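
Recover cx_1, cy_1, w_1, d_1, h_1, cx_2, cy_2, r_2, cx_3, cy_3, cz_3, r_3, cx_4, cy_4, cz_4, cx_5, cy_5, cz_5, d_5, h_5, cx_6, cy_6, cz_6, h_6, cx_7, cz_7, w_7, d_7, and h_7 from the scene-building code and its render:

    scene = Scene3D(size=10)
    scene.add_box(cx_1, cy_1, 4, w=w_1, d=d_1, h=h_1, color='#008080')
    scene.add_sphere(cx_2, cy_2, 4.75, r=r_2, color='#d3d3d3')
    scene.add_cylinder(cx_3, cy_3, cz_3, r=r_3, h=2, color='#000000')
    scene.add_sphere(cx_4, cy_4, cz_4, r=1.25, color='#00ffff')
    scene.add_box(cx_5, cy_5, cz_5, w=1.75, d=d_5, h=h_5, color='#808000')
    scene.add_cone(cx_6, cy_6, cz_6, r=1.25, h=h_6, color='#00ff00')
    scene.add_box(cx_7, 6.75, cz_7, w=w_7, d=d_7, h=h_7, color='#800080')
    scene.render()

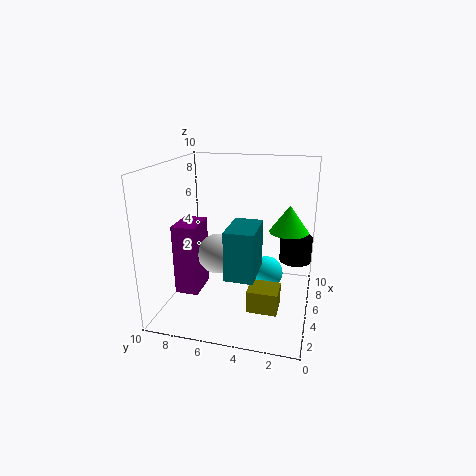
cx_1 = 0.75; cy_1 = 3; w_1 = 2.75; d_1 = 1.75; h_1 = 3; cx_2 = 2.75; cy_2 = 5.75; r_2 = 1.25; cx_3 = 8.75; cy_3 = 1.25; cz_3 = 2; r_3 = 1.25; cx_4 = 7; cy_4 = 3.25; cz_4 = 1.5; cx_5 = 2.25; cy_5 = 1.75; cz_5 = 1; d_5 = 2; h_5 = 1.5; cx_6 = 4.5; cy_6 = 1.5; cz_6 = 6; h_6 = 1.75; cx_7 = 1.5; cz_7 = 2.25; w_7 = 2.25; d_7 = 1.5; h_7 = 4.5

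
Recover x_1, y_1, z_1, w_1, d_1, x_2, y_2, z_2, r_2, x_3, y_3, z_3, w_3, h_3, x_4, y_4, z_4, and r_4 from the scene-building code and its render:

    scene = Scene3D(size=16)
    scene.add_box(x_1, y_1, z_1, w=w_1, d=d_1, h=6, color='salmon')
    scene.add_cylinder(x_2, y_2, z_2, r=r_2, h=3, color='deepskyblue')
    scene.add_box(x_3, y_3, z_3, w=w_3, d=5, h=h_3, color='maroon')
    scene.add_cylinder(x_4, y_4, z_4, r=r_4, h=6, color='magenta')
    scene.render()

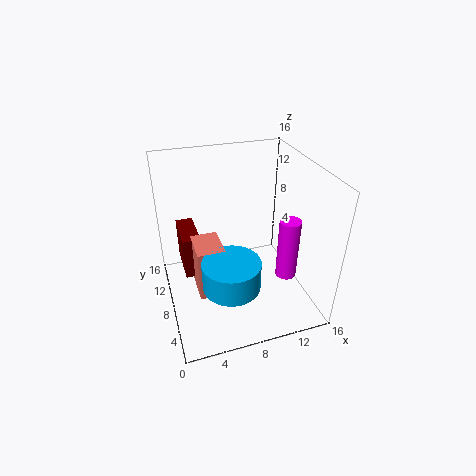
x_1 = 3; y_1 = 6; z_1 = 2; w_1 = 3; d_1 = 4; x_2 = 6; y_2 = 4; z_2 = 5; r_2 = 3; x_3 = 2; y_3 = 9; z_3 = 3; w_3 = 2; h_3 = 5; x_4 = 11; y_4 = 2; z_4 = 7; r_4 = 1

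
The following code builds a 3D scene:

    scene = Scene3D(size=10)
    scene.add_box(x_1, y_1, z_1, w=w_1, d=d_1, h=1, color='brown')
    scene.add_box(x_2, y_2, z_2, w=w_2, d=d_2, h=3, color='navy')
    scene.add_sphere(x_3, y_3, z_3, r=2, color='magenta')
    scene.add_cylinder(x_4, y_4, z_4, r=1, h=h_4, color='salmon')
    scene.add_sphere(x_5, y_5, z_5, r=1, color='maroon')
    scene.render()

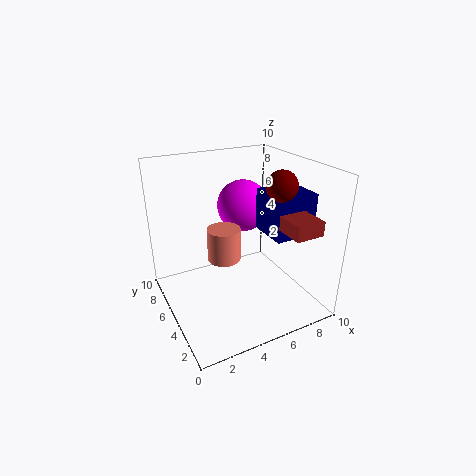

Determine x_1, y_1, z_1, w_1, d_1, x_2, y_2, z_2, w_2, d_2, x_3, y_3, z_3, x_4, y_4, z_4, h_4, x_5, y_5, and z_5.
x_1 = 7, y_1 = 1, z_1 = 6, w_1 = 2, d_1 = 2, x_2 = 7, y_2 = 3, z_2 = 5, w_2 = 3, d_2 = 3, x_3 = 7, y_3 = 8, z_3 = 6, x_4 = 3, y_4 = 3, z_4 = 5, h_4 = 2, x_5 = 7, y_5 = 3, z_5 = 9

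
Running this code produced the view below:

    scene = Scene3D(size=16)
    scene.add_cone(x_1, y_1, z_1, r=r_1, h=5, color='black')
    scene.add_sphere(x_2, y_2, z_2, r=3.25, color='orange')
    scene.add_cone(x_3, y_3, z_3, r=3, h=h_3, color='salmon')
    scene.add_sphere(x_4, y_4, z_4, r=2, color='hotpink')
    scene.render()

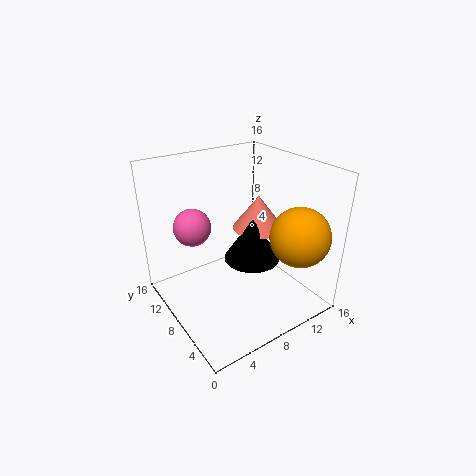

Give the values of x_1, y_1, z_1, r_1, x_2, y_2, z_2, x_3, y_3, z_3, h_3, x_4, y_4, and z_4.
x_1 = 10; y_1 = 8; z_1 = 4.75; r_1 = 3.25; x_2 = 12.75; y_2 = 3.25; z_2 = 8.75; x_3 = 11.75; y_3 = 9.25; z_3 = 7.75; h_3 = 4; x_4 = 3.5; y_4 = 10; z_4 = 9.75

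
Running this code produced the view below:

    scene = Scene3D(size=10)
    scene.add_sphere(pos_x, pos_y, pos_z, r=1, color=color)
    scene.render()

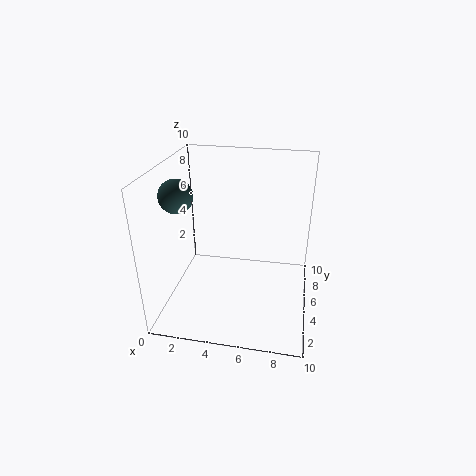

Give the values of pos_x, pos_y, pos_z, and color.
pos_x = 2
pos_y = 2
pos_z = 9
color = 'darkslategray'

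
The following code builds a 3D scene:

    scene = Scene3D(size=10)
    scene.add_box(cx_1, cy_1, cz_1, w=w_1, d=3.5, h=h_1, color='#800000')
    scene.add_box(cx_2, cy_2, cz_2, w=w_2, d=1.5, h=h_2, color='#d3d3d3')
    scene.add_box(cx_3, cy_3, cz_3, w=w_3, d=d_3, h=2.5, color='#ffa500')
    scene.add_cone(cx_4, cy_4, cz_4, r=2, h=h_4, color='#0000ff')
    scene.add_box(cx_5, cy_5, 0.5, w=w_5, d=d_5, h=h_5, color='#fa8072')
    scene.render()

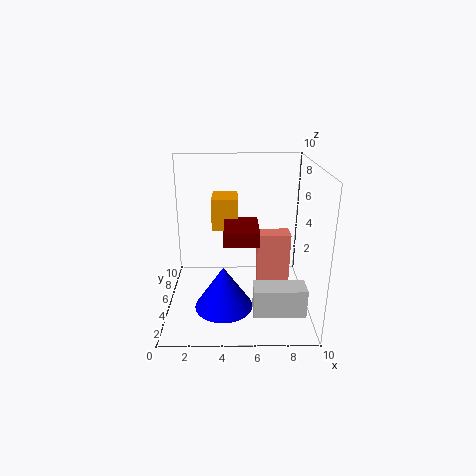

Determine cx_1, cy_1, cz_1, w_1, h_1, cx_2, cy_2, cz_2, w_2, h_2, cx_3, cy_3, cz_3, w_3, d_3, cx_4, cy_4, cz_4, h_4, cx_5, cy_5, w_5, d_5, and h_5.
cx_1 = 4, cy_1 = 4.5, cz_1 = 4.5, w_1 = 2.5, h_1 = 1, cx_2 = 6, cy_2 = 2, cz_2 = 0.5, w_2 = 3.5, h_2 = 2, cx_3 = 3, cy_3 = 7.5, cz_3 = 4.5, w_3 = 2, d_3 = 2.5, cx_4 = 4, cy_4 = 3.5, cz_4 = 0.5, h_4 = 3, cx_5 = 6.5, cy_5 = 6.5, w_5 = 2.5, d_5 = 1.5, h_5 = 4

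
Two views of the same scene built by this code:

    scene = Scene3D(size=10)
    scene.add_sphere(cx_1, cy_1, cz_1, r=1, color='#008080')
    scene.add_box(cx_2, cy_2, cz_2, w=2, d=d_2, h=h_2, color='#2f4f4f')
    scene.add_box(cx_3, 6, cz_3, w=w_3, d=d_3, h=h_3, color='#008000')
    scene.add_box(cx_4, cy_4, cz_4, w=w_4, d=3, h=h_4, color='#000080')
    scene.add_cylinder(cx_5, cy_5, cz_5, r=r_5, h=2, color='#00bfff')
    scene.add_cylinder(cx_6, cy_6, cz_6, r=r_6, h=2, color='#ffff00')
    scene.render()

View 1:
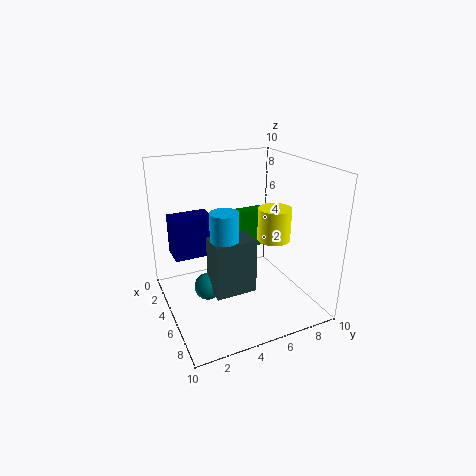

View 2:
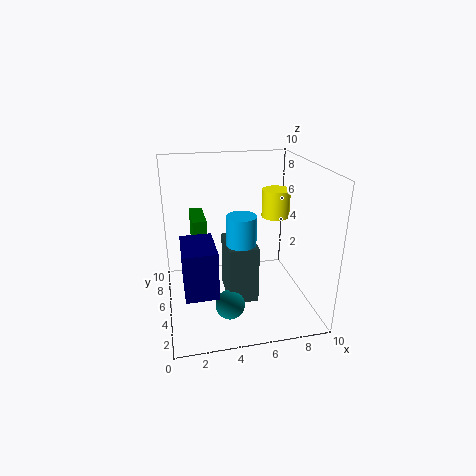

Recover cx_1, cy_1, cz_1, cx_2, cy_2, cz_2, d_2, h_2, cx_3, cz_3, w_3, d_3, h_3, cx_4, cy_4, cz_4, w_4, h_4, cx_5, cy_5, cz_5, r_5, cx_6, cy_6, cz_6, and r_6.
cx_1 = 4
cy_1 = 3
cz_1 = 1
cx_2 = 4
cy_2 = 3
cz_2 = 1
d_2 = 3
h_2 = 4
cx_3 = 2
cz_3 = 3
w_3 = 1
d_3 = 3
h_3 = 3
cx_4 = 1
cy_4 = 1
cz_4 = 3
w_4 = 2
h_4 = 3
cx_5 = 5
cy_5 = 4
cz_5 = 5
r_5 = 1
cx_6 = 8
cy_6 = 6
cz_6 = 6
r_6 = 1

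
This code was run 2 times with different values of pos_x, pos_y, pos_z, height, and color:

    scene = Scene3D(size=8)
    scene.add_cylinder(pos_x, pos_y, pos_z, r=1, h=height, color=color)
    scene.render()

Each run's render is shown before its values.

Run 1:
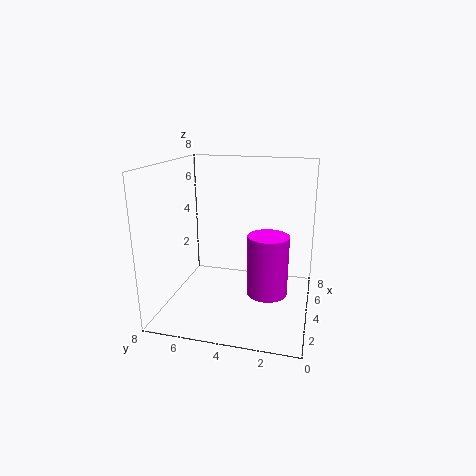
pos_x = 2; pos_y = 2; pos_z = 2; height = 3; color = 'magenta'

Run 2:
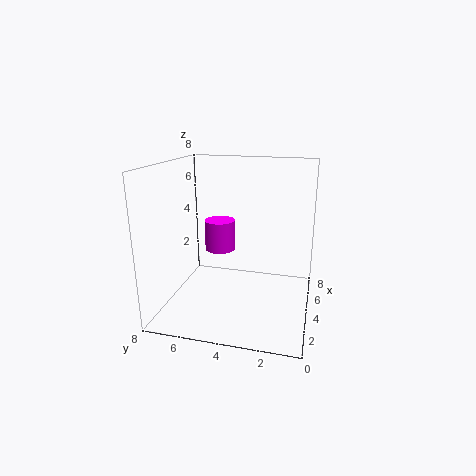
pos_x = 7; pos_y = 6; pos_z = 2; height = 2; color = 'magenta'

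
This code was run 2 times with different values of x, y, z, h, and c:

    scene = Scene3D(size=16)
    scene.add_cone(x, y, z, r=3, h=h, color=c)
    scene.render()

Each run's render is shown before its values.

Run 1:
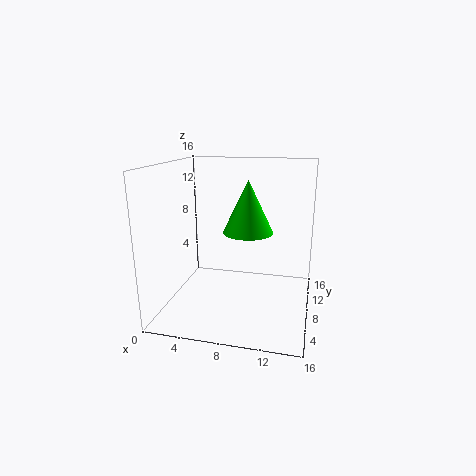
x = 8.5
y = 11
z = 7.75
h = 6.25
c = 'lime'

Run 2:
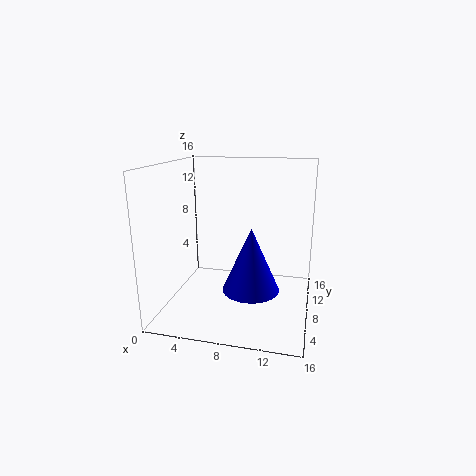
x = 10
y = 5.5
z = 3.25
h = 6.75
c = 'blue'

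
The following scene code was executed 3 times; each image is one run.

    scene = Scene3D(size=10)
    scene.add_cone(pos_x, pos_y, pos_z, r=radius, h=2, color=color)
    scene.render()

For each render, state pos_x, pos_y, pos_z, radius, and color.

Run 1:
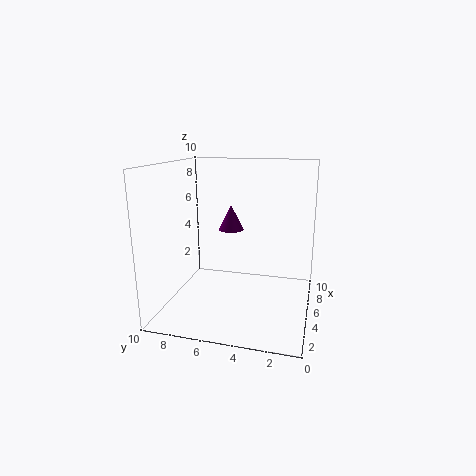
pos_x = 8.5, pos_y = 6.5, pos_z = 4.5, radius = 1, color = 'purple'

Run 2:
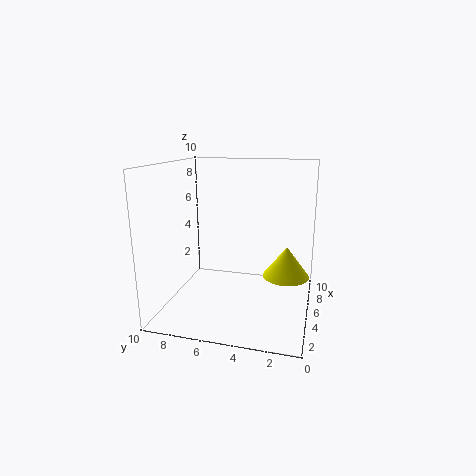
pos_x = 4, pos_y = 1.5, pos_z = 3, radius = 1.5, color = 'yellow'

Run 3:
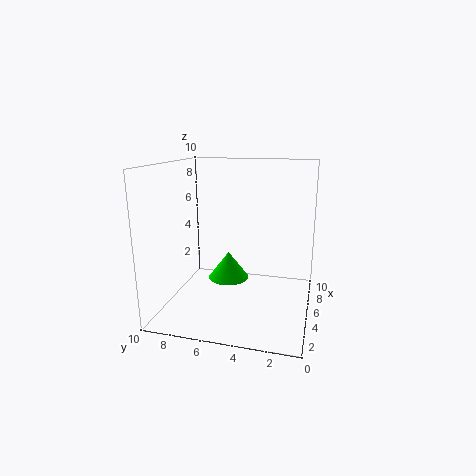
pos_x = 6, pos_y = 6, pos_z = 1.5, radius = 1.5, color = 'lime'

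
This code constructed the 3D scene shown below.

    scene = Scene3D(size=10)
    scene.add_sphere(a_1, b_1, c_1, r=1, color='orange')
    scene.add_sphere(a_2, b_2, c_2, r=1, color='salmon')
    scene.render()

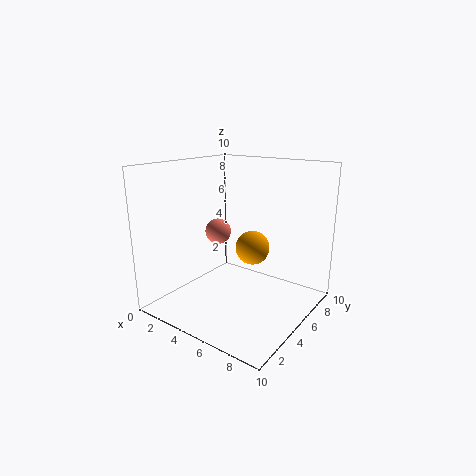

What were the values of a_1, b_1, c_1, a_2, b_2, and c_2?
a_1 = 7.5
b_1 = 3
c_1 = 5.5
a_2 = 2
b_2 = 6.5
c_2 = 4.5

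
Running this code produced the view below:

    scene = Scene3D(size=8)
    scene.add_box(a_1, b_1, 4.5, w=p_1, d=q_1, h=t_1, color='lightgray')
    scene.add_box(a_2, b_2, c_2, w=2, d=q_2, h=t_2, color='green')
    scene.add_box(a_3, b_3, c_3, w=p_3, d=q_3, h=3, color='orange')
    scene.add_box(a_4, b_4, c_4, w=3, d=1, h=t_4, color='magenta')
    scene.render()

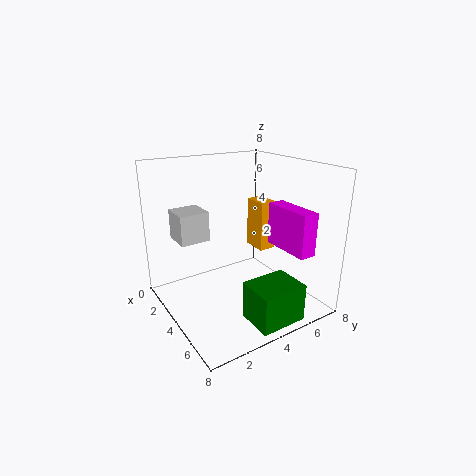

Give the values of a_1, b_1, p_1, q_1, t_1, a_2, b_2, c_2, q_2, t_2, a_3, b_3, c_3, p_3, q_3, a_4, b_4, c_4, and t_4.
a_1 = 3
b_1 = 0.5
p_1 = 1.5
q_1 = 1.5
t_1 = 1.5
a_2 = 6
b_2 = 3
c_2 = 0.5
q_2 = 2.5
t_2 = 2
a_3 = 2
b_3 = 6
c_3 = 2.5
p_3 = 1.5
q_3 = 1
a_4 = 3.5
b_4 = 6.5
c_4 = 3
t_4 = 2.5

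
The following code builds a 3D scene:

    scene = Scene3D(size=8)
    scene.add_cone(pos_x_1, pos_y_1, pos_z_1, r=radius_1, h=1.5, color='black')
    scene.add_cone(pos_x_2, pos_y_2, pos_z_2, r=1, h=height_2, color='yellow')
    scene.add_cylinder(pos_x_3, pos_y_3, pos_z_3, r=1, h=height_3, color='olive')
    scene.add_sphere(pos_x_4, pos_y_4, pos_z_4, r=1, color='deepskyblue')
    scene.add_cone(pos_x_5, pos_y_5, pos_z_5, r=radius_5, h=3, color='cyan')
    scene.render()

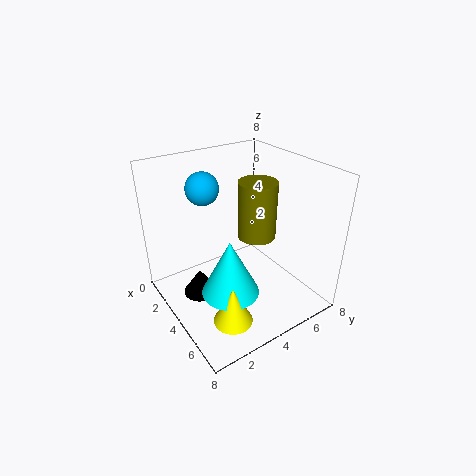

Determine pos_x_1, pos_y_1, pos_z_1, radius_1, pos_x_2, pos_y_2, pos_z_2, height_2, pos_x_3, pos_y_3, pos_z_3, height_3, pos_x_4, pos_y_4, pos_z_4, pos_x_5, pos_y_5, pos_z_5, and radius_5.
pos_x_1 = 3; pos_y_1 = 2; pos_z_1 = 0.5; radius_1 = 1; pos_x_2 = 6.5; pos_y_2 = 2; pos_z_2 = 1; height_2 = 2; pos_x_3 = 5; pos_y_3 = 4.5; pos_z_3 = 4.5; height_3 = 3; pos_x_4 = 1; pos_y_4 = 3.5; pos_z_4 = 6; pos_x_5 = 5.5; pos_y_5 = 2.5; pos_z_5 = 2; radius_5 = 1.5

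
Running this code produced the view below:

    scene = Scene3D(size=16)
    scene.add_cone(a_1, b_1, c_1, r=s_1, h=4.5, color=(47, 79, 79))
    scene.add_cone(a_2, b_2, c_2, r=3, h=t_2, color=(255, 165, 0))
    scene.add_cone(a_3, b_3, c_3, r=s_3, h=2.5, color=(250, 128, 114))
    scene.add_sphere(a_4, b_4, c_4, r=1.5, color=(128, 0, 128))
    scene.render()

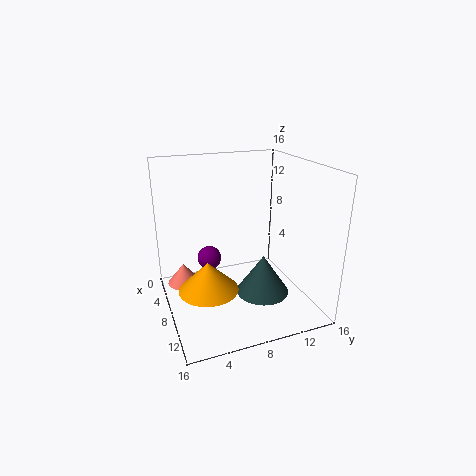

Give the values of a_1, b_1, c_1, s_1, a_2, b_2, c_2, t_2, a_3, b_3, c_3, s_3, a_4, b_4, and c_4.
a_1 = 9.5, b_1 = 10.5, c_1 = 1.5, s_1 = 3, a_2 = 11.5, b_2 = 3.5, c_2 = 4.5, t_2 = 3, a_3 = 3.5, b_3 = 2.5, c_3 = 1, s_3 = 2, a_4 = 3, b_4 = 6, c_4 = 3.5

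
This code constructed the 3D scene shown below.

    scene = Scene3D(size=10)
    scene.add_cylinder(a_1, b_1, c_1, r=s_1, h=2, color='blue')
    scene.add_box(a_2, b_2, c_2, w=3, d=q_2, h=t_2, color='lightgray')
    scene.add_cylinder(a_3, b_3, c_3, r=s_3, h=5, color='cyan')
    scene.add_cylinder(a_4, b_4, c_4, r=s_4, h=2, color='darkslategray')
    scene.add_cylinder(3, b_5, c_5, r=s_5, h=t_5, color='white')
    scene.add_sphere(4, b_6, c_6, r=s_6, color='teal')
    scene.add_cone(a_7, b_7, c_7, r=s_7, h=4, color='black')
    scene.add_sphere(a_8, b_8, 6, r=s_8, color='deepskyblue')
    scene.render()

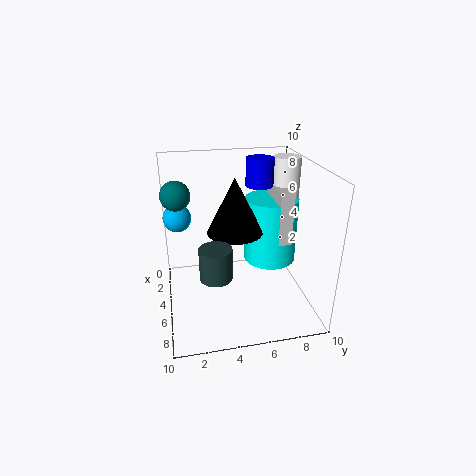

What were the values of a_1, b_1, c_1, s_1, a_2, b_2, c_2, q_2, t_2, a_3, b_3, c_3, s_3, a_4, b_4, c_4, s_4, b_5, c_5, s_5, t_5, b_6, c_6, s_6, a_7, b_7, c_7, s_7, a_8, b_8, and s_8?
a_1 = 3, b_1 = 7, c_1 = 8, s_1 = 1, a_2 = 2, b_2 = 8, c_2 = 4, q_2 = 1, t_2 = 4, a_3 = 3, b_3 = 8, c_3 = 2, s_3 = 2, a_4 = 8, b_4 = 3, c_4 = 4, s_4 = 1, b_5 = 9, c_5 = 7, s_5 = 1, t_5 = 3, b_6 = 1, c_6 = 8, s_6 = 1, a_7 = 4, b_7 = 5, c_7 = 5, s_7 = 2, a_8 = 3, b_8 = 1, s_8 = 1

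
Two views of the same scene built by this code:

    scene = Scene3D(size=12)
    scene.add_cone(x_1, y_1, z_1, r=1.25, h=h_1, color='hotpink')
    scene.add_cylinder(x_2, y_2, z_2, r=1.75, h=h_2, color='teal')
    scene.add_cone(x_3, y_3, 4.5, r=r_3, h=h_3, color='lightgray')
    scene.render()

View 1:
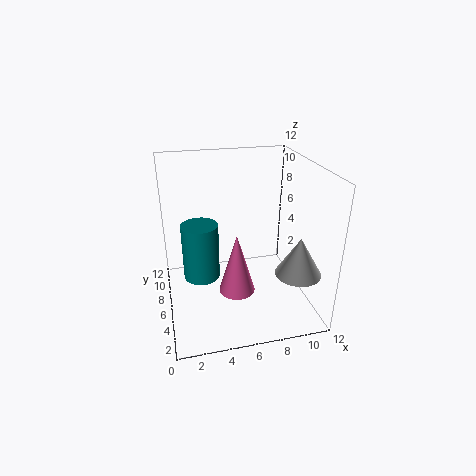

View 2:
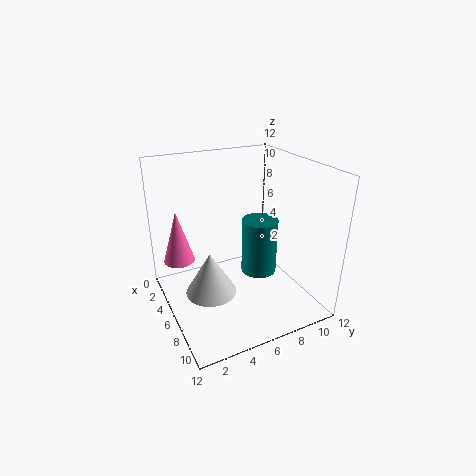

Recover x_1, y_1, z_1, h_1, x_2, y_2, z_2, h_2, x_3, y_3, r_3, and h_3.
x_1 = 4.75; y_1 = 1.25; z_1 = 4.5; h_1 = 4.25; x_2 = 3.25; y_2 = 9.75; z_2 = 0.25; h_2 = 5.5; x_3 = 9.75; y_3 = 2; r_3 = 1.75; h_3 = 3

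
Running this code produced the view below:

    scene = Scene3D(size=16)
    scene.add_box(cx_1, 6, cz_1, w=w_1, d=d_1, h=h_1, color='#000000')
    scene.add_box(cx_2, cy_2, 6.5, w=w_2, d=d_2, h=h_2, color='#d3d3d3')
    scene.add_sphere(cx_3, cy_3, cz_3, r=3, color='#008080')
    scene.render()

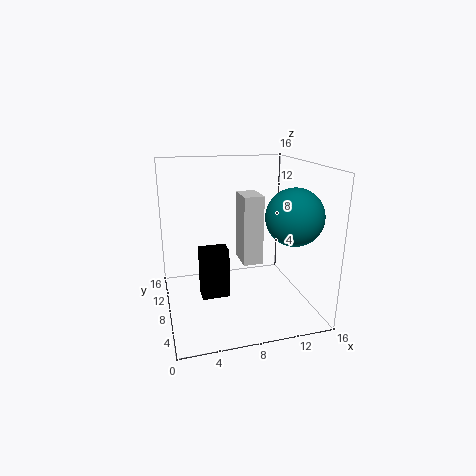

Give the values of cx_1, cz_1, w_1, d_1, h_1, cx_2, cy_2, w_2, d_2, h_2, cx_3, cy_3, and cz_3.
cx_1 = 3.5; cz_1 = 2; w_1 = 3; d_1 = 2; h_1 = 5.5; cx_2 = 7.5; cy_2 = 4; w_2 = 2; d_2 = 3; h_2 = 7; cx_3 = 13; cy_3 = 4.5; cz_3 = 11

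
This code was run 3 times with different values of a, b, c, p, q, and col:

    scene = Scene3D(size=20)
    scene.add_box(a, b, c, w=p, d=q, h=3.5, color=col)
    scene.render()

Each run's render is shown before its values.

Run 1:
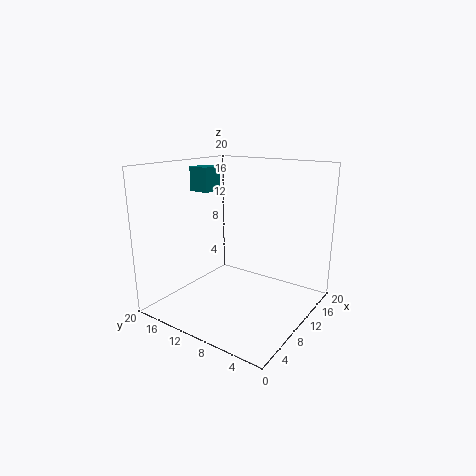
a = 9.75
b = 15.25
c = 15.75
p = 3.25
q = 3
col = 'teal'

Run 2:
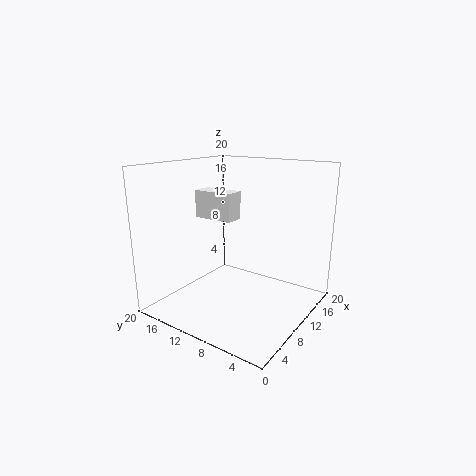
a = 5.5
b = 8.25
c = 13.5
p = 2.5
q = 5.25
col = 'white'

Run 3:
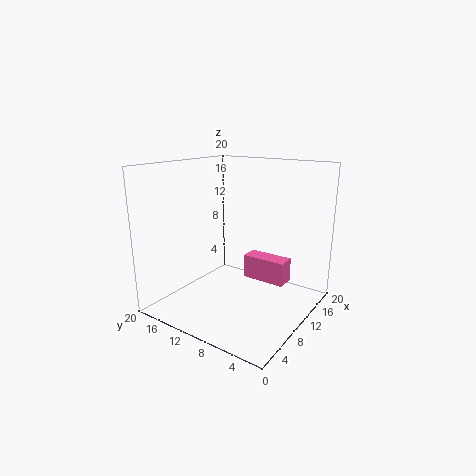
a = 13
b = 4.5
c = 2.75
p = 2.75
q = 6.5
col = 'hotpink'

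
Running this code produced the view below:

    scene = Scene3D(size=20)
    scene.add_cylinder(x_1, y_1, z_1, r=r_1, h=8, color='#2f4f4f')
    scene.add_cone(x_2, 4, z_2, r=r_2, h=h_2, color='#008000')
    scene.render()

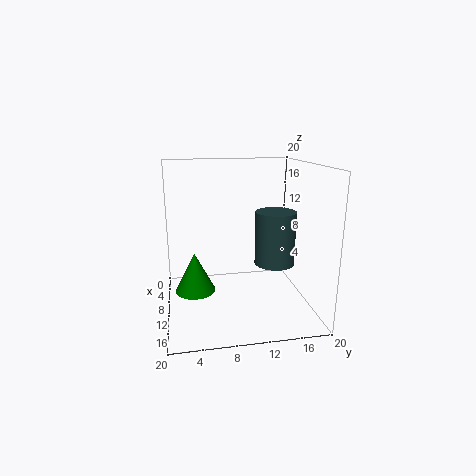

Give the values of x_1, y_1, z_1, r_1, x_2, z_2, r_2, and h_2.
x_1 = 8, y_1 = 16, z_1 = 5, r_1 = 3, x_2 = 7, z_2 = 1, r_2 = 3, h_2 = 6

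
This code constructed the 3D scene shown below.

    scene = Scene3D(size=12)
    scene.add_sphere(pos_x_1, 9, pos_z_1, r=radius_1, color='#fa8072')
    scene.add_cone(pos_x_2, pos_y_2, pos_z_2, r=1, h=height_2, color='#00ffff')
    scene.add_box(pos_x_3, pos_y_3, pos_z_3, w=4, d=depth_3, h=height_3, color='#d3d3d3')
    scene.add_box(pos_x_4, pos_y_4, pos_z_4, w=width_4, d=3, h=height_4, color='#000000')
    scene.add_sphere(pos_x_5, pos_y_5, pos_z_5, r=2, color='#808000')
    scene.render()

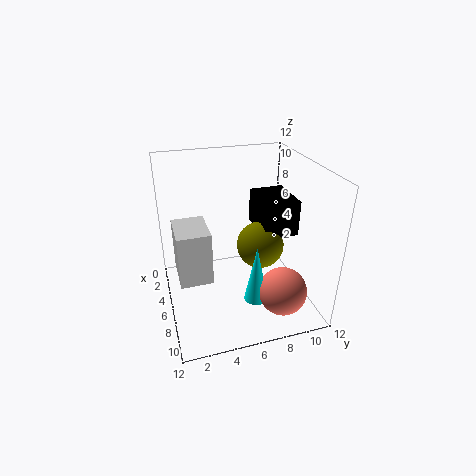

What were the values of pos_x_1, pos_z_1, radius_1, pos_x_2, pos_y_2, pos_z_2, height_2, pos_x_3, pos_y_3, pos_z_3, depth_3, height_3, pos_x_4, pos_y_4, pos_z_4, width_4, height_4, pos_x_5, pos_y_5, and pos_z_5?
pos_x_1 = 9, pos_z_1 = 2, radius_1 = 2, pos_x_2 = 8, pos_y_2 = 7, pos_z_2 = 1, height_2 = 5, pos_x_3 = 1, pos_y_3 = 1, pos_z_3 = 1, depth_3 = 3, height_3 = 5, pos_x_4 = 3, pos_y_4 = 8, pos_z_4 = 6, width_4 = 4, height_4 = 3, pos_x_5 = 6, pos_y_5 = 8, pos_z_5 = 5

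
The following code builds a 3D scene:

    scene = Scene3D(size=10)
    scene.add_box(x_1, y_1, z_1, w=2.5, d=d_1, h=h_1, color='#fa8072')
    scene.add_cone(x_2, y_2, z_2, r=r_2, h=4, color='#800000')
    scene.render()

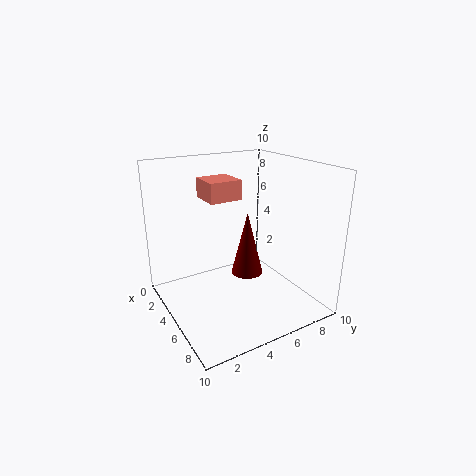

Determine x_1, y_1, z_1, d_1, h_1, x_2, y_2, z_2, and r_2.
x_1 = 0.5
y_1 = 4
z_1 = 7
d_1 = 2.5
h_1 = 1.5
x_2 = 7
y_2 = 4.5
z_2 = 3.5
r_2 = 1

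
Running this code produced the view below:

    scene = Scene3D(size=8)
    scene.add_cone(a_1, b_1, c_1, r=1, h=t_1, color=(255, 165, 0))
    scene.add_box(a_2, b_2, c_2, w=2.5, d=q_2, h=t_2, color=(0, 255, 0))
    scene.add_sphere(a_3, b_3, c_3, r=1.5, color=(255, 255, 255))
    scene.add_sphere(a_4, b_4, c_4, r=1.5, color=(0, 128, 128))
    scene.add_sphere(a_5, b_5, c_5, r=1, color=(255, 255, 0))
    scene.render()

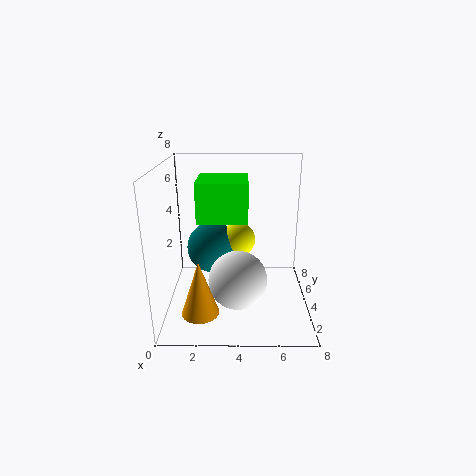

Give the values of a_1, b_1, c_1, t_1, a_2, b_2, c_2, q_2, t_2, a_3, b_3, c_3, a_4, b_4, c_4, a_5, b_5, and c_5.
a_1 = 2
b_1 = 2
c_1 = 0.5
t_1 = 3
a_2 = 2
b_2 = 2
c_2 = 5.5
q_2 = 2.5
t_2 = 2
a_3 = 4
b_3 = 2
c_3 = 2.5
a_4 = 2.5
b_4 = 5
c_4 = 3
a_5 = 4
b_5 = 5
c_5 = 3.5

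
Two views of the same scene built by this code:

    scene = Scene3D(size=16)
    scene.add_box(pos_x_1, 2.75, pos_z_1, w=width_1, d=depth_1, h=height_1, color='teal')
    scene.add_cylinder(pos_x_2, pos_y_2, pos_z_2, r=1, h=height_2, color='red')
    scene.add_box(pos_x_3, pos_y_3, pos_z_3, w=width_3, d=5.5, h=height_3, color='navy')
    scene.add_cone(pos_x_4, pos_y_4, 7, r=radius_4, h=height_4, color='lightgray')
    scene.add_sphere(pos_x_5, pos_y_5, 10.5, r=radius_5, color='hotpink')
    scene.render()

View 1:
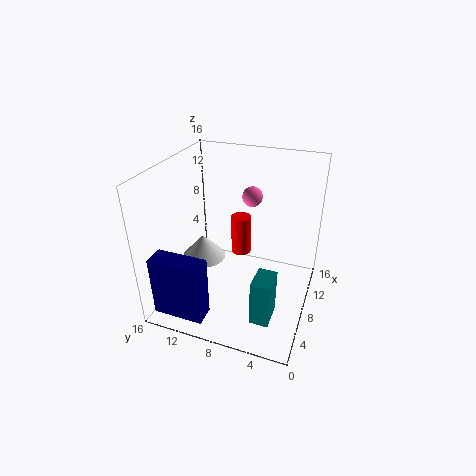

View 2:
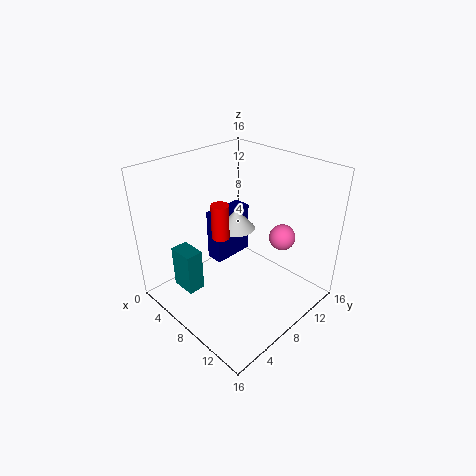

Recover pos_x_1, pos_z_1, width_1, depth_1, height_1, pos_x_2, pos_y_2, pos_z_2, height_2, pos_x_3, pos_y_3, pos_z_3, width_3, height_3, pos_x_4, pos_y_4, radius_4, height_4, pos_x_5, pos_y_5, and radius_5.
pos_x_1 = 2.5
pos_z_1 = 1.5
width_1 = 3
depth_1 = 2
height_1 = 5
pos_x_2 = 6.25
pos_y_2 = 7
pos_z_2 = 7.75
height_2 = 4
pos_x_3 = 0.75
pos_y_3 = 9.5
pos_z_3 = 1.25
width_3 = 2.25
height_3 = 6.75
pos_x_4 = 5
pos_y_4 = 10.75
radius_4 = 2.25
height_4 = 2.5
pos_x_5 = 13.75
pos_y_5 = 8.25
radius_5 = 1.25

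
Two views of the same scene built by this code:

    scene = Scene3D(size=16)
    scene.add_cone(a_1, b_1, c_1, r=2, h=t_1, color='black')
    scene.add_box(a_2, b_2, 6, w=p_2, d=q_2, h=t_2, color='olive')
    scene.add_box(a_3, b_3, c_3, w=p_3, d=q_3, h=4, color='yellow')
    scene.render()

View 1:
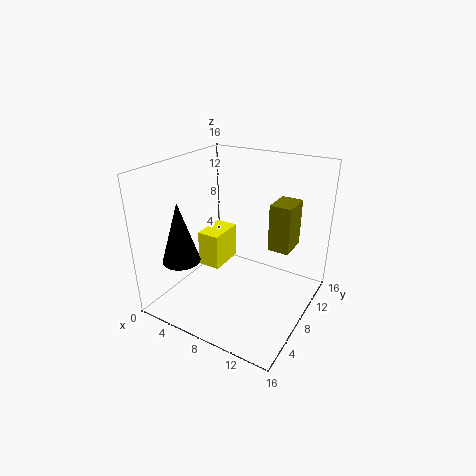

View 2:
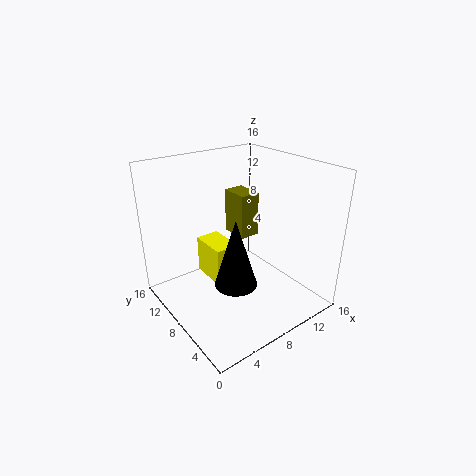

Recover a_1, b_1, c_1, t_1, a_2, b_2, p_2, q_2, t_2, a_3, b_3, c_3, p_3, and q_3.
a_1 = 4; b_1 = 3; c_1 = 6.5; t_1 = 6.5; a_2 = 10.5; b_2 = 10.5; p_2 = 2.5; q_2 = 3.5; t_2 = 5.5; a_3 = 4; b_3 = 6; c_3 = 4.5; p_3 = 2.5; q_3 = 4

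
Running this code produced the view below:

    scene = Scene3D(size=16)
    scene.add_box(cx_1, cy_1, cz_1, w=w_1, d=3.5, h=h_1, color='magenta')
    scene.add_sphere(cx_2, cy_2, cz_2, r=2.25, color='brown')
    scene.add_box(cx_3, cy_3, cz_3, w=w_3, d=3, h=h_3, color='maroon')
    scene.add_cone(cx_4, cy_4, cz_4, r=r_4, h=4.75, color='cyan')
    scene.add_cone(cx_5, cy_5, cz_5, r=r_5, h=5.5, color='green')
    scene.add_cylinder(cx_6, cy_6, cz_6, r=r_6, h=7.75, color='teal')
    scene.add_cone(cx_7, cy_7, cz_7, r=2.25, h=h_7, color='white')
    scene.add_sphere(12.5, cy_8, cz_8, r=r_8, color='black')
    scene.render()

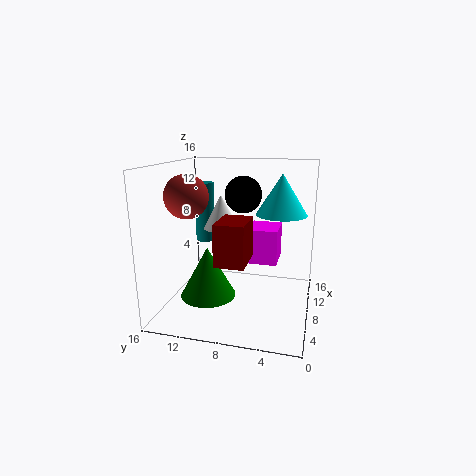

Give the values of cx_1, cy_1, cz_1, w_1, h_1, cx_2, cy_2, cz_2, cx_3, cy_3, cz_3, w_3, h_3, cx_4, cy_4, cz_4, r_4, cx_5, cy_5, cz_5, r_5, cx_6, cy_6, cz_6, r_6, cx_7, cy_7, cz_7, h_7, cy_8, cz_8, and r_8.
cx_1 = 8.75, cy_1 = 3.75, cz_1 = 4.75, w_1 = 4.25, h_1 = 4, cx_2 = 4.75, cy_2 = 12.5, cz_2 = 13, cx_3 = 2.25, cy_3 = 6, cz_3 = 6.75, w_3 = 4.25, h_3 = 4.25, cx_4 = 11.75, cy_4 = 3.75, cz_4 = 10, r_4 = 3, cx_5 = 5.5, cy_5 = 10.75, cz_5 = 2, r_5 = 3, cx_6 = 14.5, cy_6 = 14.25, cz_6 = 5.25, r_6 = 1.25, cx_7 = 13, cy_7 = 11.5, cz_7 = 7.5, h_7 = 4.25, cy_8 = 8.5, cz_8 = 12, r_8 = 2.25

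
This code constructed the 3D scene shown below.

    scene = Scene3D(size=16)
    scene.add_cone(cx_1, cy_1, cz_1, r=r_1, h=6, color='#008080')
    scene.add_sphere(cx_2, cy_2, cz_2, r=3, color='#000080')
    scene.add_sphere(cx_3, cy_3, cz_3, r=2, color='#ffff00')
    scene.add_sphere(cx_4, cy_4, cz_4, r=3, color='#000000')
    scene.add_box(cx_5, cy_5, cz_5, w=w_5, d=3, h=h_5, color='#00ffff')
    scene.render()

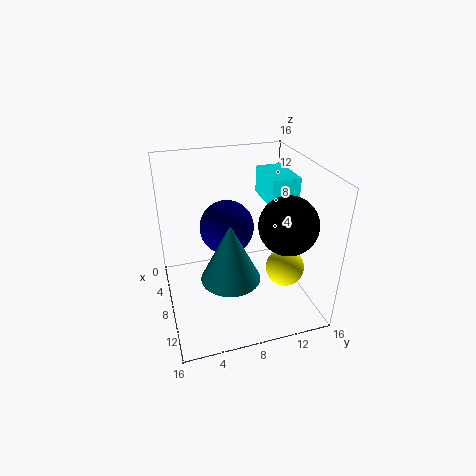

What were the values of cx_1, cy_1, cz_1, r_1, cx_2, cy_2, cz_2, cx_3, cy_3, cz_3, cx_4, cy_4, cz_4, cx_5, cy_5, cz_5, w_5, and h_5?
cx_1 = 12
cy_1 = 6
cz_1 = 6
r_1 = 3
cx_2 = 7
cy_2 = 7
cz_2 = 9
cx_3 = 12
cy_3 = 12
cz_3 = 6
cx_4 = 12
cy_4 = 12
cz_4 = 11
cx_5 = 5
cy_5 = 11
cz_5 = 12
w_5 = 5
h_5 = 3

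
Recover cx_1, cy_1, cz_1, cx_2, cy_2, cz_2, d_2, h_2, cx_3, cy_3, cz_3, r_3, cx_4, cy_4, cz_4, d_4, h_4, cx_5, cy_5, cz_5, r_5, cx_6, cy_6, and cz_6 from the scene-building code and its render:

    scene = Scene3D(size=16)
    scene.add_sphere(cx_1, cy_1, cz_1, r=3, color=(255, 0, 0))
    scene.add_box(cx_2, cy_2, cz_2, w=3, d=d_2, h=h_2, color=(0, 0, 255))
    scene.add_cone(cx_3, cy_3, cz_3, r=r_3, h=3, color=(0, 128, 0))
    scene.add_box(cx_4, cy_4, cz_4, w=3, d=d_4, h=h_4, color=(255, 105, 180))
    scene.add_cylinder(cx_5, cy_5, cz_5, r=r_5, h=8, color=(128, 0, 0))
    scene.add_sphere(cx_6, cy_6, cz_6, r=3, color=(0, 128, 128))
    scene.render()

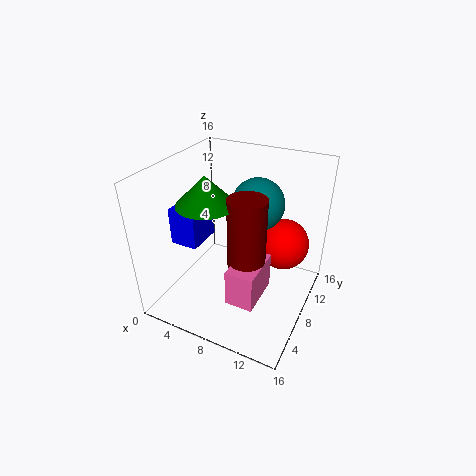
cx_1 = 12
cy_1 = 12
cz_1 = 6
cx_2 = 2
cy_2 = 4
cz_2 = 8
d_2 = 4
h_2 = 4
cx_3 = 6
cy_3 = 5
cz_3 = 13
r_3 = 3
cx_4 = 9
cy_4 = 3
cz_4 = 3
d_4 = 5
h_4 = 4
cx_5 = 10
cy_5 = 6
cz_5 = 6
r_5 = 2
cx_6 = 9
cy_6 = 11
cz_6 = 11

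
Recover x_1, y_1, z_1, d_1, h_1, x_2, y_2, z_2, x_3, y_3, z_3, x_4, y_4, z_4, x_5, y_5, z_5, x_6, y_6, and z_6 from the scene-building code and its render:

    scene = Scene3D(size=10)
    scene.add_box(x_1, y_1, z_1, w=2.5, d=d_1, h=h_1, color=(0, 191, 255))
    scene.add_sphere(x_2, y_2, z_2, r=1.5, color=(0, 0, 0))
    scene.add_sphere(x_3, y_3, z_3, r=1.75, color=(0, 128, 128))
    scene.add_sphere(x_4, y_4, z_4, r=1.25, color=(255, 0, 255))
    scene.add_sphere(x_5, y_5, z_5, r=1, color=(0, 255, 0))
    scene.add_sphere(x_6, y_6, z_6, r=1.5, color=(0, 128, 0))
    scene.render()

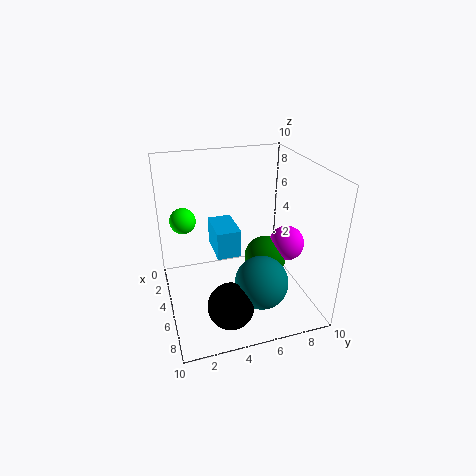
x_1 = 4.75, y_1 = 3, z_1 = 5, d_1 = 1.5, h_1 = 1.75, x_2 = 8.25, y_2 = 3.5, z_2 = 2, x_3 = 7.75, y_3 = 5.75, z_3 = 3, x_4 = 5.5, y_4 = 8.5, z_4 = 4.25, x_5 = 1.25, y_5 = 1.75, z_5 = 5, x_6 = 5.25, y_6 = 7, z_6 = 3.25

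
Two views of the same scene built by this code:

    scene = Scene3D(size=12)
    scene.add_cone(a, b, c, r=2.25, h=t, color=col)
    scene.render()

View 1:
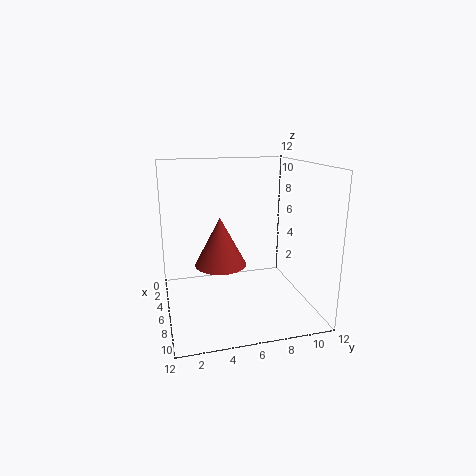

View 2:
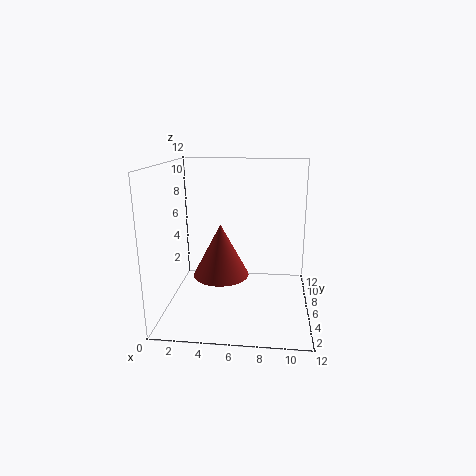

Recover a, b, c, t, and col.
a = 4.75, b = 4.75, c = 3.25, t = 4.25, col = 'brown'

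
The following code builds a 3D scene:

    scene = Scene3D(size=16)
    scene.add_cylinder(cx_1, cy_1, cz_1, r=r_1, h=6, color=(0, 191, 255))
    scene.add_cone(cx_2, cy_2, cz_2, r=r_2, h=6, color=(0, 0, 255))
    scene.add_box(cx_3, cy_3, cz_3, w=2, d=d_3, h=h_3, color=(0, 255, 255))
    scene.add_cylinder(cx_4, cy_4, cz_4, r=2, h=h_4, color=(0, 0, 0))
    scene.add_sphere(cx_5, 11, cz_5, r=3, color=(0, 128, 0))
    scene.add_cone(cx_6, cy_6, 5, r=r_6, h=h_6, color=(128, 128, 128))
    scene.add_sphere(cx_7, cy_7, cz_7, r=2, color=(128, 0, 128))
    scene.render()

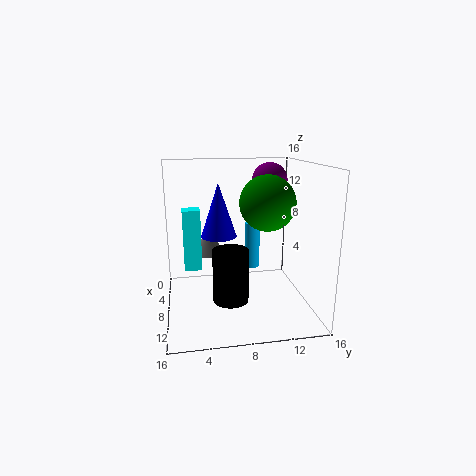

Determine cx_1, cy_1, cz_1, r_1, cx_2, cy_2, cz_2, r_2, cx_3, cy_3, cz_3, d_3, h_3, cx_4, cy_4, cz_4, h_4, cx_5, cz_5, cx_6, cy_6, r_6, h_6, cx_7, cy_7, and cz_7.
cx_1 = 2, cy_1 = 11, cz_1 = 2, r_1 = 1, cx_2 = 7, cy_2 = 6, cz_2 = 8, r_2 = 2, cx_3 = 5, cy_3 = 2, cz_3 = 4, d_3 = 2, h_3 = 7, cx_4 = 9, cy_4 = 7, cz_4 = 1, h_4 = 6, cx_5 = 9, cz_5 = 12, cx_6 = 4, cy_6 = 5, r_6 = 2, h_6 = 3, cx_7 = 6, cy_7 = 12, cz_7 = 14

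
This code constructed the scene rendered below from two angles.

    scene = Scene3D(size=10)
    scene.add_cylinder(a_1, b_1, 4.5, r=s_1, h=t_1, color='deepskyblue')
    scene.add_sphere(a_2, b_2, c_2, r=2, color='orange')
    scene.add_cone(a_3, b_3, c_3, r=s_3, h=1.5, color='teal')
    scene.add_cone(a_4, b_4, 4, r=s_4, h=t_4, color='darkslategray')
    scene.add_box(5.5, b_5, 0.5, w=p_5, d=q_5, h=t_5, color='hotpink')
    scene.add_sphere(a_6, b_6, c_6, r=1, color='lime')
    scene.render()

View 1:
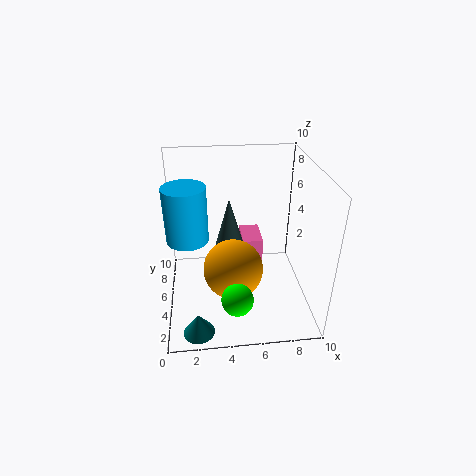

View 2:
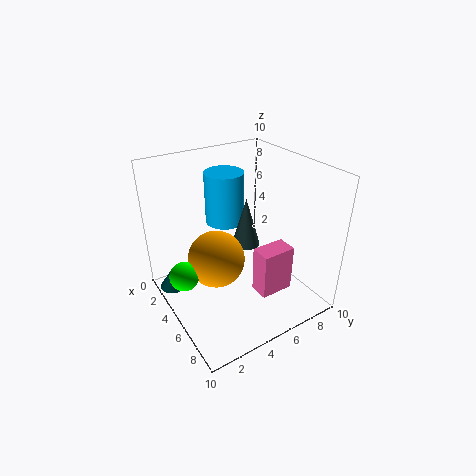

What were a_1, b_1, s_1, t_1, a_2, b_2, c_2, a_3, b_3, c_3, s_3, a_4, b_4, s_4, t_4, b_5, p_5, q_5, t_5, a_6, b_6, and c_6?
a_1 = 1.5, b_1 = 6, s_1 = 1.5, t_1 = 4, a_2 = 4.5, b_2 = 3.5, c_2 = 3.5, a_3 = 2, b_3 = 1, c_3 = 0.5, s_3 = 1, a_4 = 4.5, b_4 = 6, s_4 = 1, t_4 = 3.5, b_5 = 6, p_5 = 1.5, q_5 = 2.5, t_5 = 3.5, a_6 = 4.5, b_6 = 1, c_6 = 3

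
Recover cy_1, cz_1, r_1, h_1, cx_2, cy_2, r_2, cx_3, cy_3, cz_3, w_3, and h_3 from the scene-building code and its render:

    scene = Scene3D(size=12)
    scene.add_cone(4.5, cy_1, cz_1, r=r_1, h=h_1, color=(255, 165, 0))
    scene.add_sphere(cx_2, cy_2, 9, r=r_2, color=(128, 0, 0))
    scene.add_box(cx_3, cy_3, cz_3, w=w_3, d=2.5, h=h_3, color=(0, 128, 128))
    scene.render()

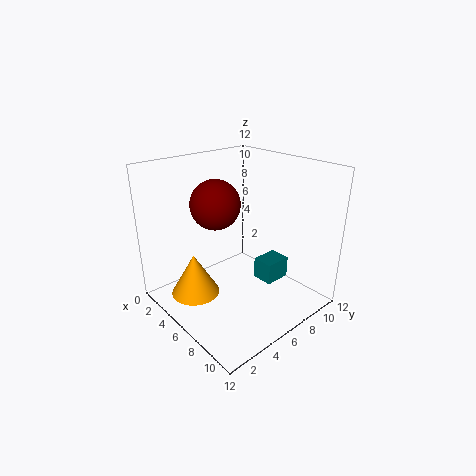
cy_1 = 2.5, cz_1 = 1.5, r_1 = 2, h_1 = 3.5, cx_2 = 5, cy_2 = 4.5, r_2 = 2, cx_3 = 5, cy_3 = 9, cz_3 = 0.5, w_3 = 2, h_3 = 2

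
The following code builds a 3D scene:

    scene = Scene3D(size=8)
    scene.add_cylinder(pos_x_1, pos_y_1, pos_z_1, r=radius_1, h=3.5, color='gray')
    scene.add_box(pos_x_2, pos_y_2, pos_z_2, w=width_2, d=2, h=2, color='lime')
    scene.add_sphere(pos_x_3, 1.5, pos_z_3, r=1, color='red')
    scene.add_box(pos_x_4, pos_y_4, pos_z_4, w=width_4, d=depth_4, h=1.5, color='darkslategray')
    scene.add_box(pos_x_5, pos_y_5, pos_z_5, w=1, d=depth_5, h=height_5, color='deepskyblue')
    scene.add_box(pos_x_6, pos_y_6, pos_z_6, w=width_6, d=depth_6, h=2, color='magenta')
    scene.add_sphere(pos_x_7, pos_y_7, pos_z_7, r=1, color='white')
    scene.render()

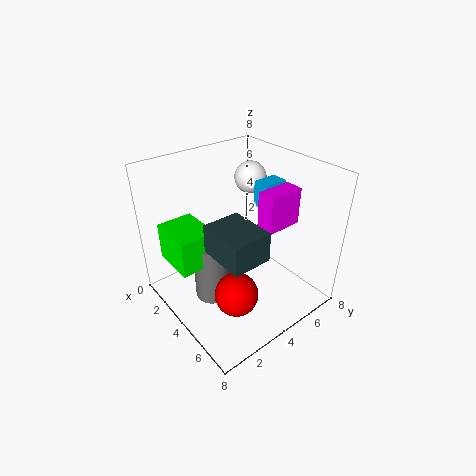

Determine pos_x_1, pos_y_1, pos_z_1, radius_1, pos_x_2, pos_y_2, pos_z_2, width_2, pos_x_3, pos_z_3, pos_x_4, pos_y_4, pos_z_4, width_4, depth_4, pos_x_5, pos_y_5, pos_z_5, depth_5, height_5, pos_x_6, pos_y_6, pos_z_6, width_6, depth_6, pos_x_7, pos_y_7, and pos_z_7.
pos_x_1 = 3.5
pos_y_1 = 2.5
pos_z_1 = 0.5
radius_1 = 1
pos_x_2 = 1.5
pos_y_2 = 0.5
pos_z_2 = 3
width_2 = 2.5
pos_x_3 = 7
pos_z_3 = 3.5
pos_x_4 = 4.5
pos_y_4 = 1.5
pos_z_4 = 4.5
width_4 = 2.5
depth_4 = 2
pos_x_5 = 3
pos_y_5 = 6
pos_z_5 = 5
depth_5 = 1.5
height_5 = 1.5
pos_x_6 = 5
pos_y_6 = 4.5
pos_z_6 = 5
width_6 = 1
depth_6 = 2
pos_x_7 = 1.5
pos_y_7 = 7
pos_z_7 = 6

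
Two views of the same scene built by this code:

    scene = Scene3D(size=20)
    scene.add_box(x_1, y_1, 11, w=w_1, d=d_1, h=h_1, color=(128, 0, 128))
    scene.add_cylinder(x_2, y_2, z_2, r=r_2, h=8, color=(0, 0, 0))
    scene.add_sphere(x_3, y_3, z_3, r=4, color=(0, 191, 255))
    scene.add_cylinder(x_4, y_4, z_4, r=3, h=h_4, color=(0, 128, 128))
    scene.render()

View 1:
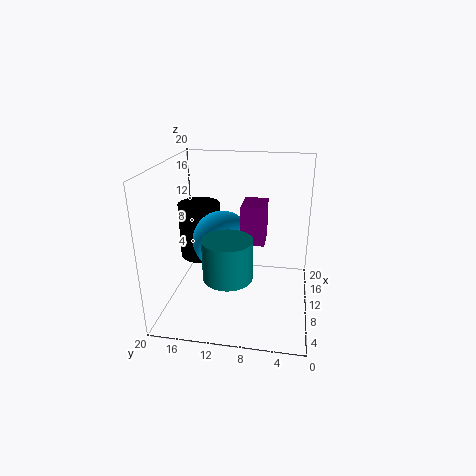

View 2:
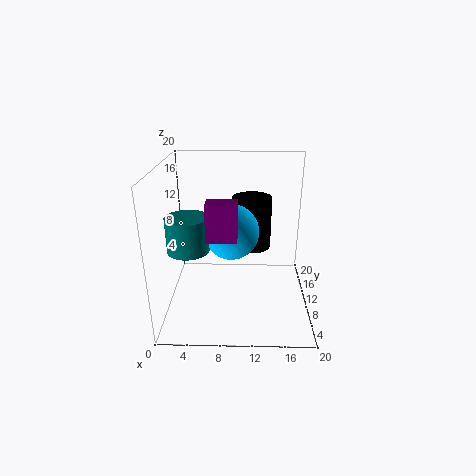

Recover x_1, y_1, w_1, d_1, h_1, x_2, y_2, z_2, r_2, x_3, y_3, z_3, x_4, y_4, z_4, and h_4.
x_1 = 6, y_1 = 6, w_1 = 4, d_1 = 3, h_1 = 5, x_2 = 12, y_2 = 16, z_2 = 6, r_2 = 3, x_3 = 9, y_3 = 12, z_3 = 10, x_4 = 3, y_4 = 10, z_4 = 8, h_4 = 5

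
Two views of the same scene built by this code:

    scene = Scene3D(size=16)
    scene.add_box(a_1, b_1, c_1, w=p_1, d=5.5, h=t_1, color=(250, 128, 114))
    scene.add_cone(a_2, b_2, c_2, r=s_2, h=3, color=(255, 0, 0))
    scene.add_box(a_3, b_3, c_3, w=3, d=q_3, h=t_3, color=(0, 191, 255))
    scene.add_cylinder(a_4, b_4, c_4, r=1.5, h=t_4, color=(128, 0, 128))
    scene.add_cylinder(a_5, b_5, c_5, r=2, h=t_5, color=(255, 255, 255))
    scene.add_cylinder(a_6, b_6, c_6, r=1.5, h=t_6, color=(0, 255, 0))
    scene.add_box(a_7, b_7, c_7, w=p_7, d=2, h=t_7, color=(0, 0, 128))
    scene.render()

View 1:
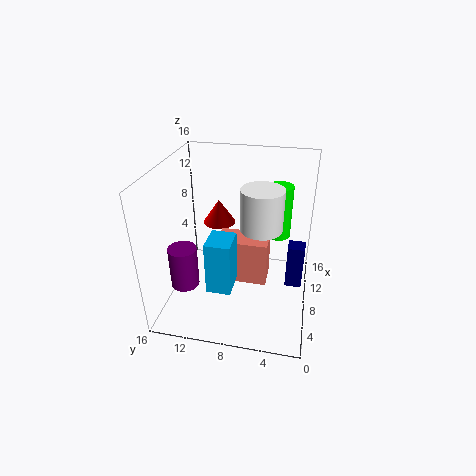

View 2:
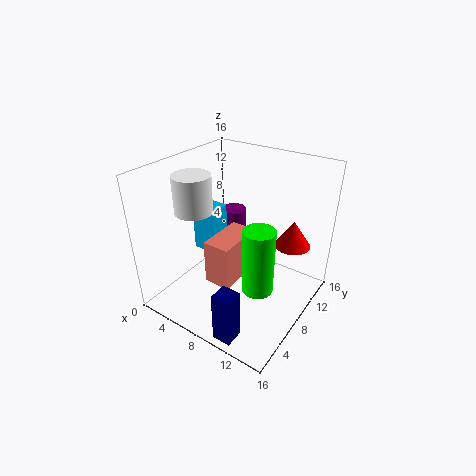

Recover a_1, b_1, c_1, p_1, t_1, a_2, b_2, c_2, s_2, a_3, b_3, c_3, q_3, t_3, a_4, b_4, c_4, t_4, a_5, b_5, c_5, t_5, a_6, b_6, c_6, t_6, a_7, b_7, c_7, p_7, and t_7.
a_1 = 6, b_1 = 4.5, c_1 = 3.5, p_1 = 3, t_1 = 5, a_2 = 13, b_2 = 11.5, c_2 = 7, s_2 = 2, a_3 = 2, b_3 = 7.5, c_3 = 5, q_3 = 2.5, t_3 = 5.5, a_4 = 4, b_4 = 13, c_4 = 4, t_4 = 4.5, a_5 = 4.5, b_5 = 5, c_5 = 11.5, t_5 = 4, a_6 = 13, b_6 = 4, c_6 = 6, t_6 = 6.5, a_7 = 10, b_7 = 0.5, c_7 = 0.5, p_7 = 2, t_7 = 5.5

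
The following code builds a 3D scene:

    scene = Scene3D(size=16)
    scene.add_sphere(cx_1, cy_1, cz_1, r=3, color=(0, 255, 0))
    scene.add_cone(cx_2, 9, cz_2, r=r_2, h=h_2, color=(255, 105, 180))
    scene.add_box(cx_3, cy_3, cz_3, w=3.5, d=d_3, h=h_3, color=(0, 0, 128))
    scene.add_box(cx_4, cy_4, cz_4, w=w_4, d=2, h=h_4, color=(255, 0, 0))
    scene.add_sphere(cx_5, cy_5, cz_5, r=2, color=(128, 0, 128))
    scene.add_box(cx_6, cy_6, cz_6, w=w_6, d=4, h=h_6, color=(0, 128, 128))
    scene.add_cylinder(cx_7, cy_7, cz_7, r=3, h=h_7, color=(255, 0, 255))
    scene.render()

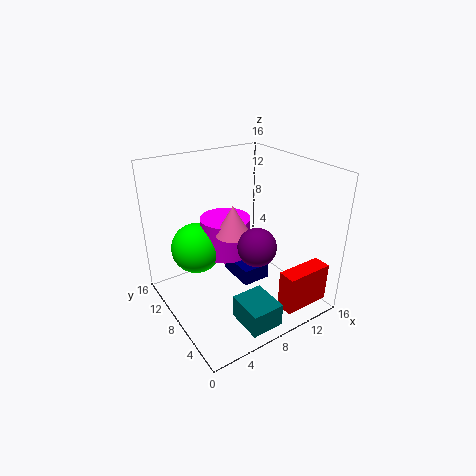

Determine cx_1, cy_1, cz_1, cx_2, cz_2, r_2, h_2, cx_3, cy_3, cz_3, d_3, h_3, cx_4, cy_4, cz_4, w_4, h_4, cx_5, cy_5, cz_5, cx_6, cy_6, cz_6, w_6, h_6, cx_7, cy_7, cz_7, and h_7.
cx_1 = 5, cy_1 = 12.5, cz_1 = 5.5, cx_2 = 8, cz_2 = 8, r_2 = 2, h_2 = 3.5, cx_3 = 9.5, cy_3 = 8.5, cz_3 = 0.5, d_3 = 5, h_3 = 2, cx_4 = 10.5, cy_4 = 1.5, cz_4 = 0.5, w_4 = 5.5, h_4 = 4.5, cx_5 = 8, cy_5 = 4.5, cz_5 = 8.5, cx_6 = 5, cy_6 = 0.5, cz_6 = 1, w_6 = 3.5, h_6 = 2.5, cx_7 = 8.5, cy_7 = 11.5, cz_7 = 4.5, h_7 = 4.5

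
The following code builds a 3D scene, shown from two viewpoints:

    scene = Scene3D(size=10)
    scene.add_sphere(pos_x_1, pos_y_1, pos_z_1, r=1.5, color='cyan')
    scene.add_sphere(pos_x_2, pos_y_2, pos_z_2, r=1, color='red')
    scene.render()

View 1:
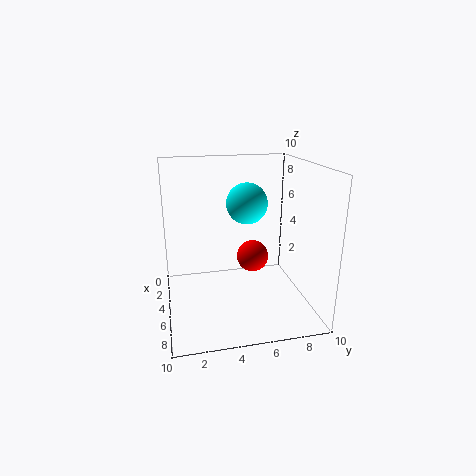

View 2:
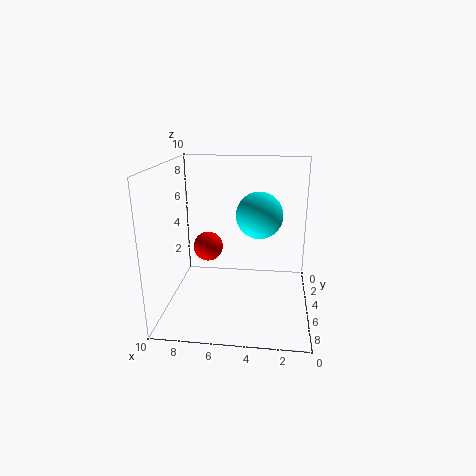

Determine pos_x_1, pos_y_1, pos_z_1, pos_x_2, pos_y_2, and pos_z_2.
pos_x_1 = 3.5; pos_y_1 = 6; pos_z_1 = 7; pos_x_2 = 7; pos_y_2 = 5.5; pos_z_2 = 4.5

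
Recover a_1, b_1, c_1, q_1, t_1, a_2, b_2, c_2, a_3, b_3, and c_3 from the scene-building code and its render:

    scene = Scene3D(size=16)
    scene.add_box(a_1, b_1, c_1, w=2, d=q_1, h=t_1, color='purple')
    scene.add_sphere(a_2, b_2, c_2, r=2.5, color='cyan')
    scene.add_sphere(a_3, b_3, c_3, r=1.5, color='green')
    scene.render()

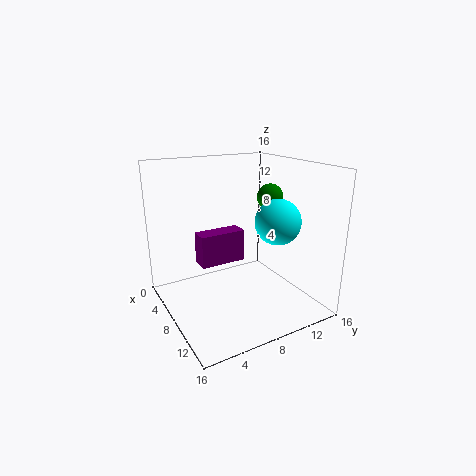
a_1 = 6.5; b_1 = 3.5; c_1 = 5.5; q_1 = 5; t_1 = 3.5; a_2 = 10.5; b_2 = 11.5; c_2 = 10; a_3 = 7.5; b_3 = 12.5; c_3 = 12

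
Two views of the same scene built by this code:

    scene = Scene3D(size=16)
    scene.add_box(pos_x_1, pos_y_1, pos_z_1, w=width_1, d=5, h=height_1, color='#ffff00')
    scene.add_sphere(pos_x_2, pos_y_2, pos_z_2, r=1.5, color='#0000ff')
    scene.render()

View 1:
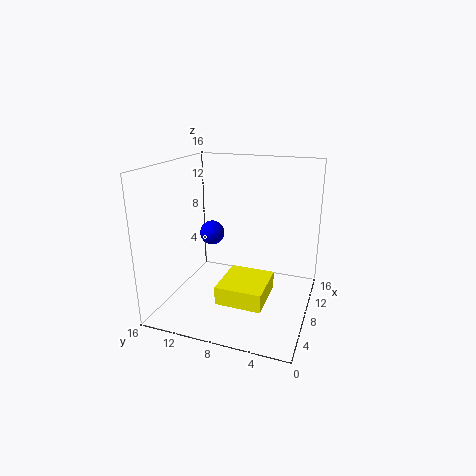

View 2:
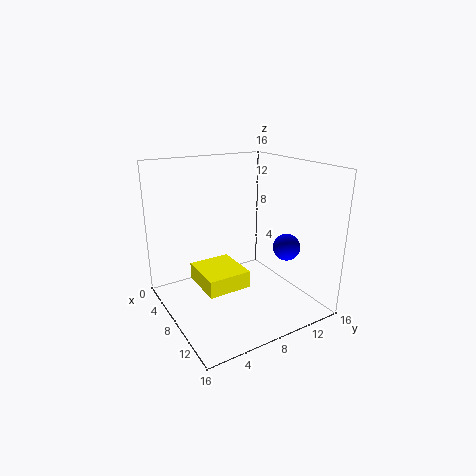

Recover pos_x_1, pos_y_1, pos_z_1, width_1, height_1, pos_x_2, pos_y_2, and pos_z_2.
pos_x_1 = 3.5, pos_y_1 = 4, pos_z_1 = 2, width_1 = 5.5, height_1 = 2, pos_x_2 = 11, pos_y_2 = 12.5, pos_z_2 = 7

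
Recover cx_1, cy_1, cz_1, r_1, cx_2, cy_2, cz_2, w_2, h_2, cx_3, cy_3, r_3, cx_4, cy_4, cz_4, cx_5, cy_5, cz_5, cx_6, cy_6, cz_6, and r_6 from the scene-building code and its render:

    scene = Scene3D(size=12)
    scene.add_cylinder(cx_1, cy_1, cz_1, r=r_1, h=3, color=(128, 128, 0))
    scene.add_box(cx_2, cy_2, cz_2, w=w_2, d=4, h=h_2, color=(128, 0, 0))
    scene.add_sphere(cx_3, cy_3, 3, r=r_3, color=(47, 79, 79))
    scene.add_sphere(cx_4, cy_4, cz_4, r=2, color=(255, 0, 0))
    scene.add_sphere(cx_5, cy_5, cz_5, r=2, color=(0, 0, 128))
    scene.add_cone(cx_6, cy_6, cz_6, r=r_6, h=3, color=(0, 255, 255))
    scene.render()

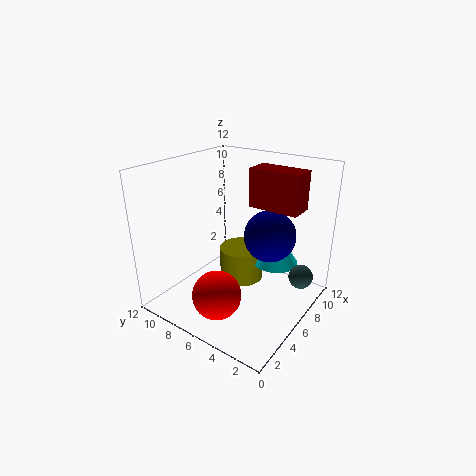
cx_1 = 8, cy_1 = 7, cz_1 = 1, r_1 = 2, cx_2 = 6, cy_2 = 1, cz_2 = 9, w_2 = 2, h_2 = 3, cx_3 = 8, cy_3 = 1, r_3 = 1, cx_4 = 3, cy_4 = 6, cz_4 = 2, cx_5 = 6, cy_5 = 3, cz_5 = 7, cx_6 = 9, cy_6 = 4, cz_6 = 3, r_6 = 2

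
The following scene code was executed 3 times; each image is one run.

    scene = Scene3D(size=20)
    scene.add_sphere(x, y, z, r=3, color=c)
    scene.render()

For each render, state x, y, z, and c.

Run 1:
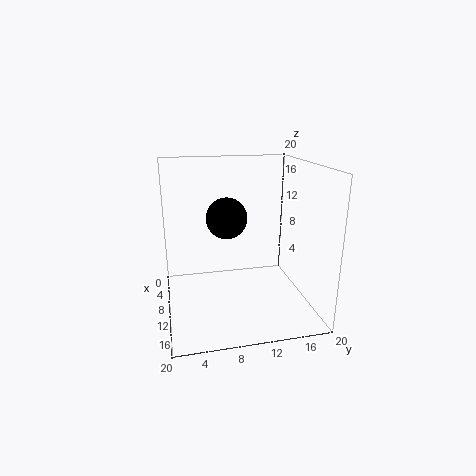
x = 7, y = 9, z = 12, c = 'black'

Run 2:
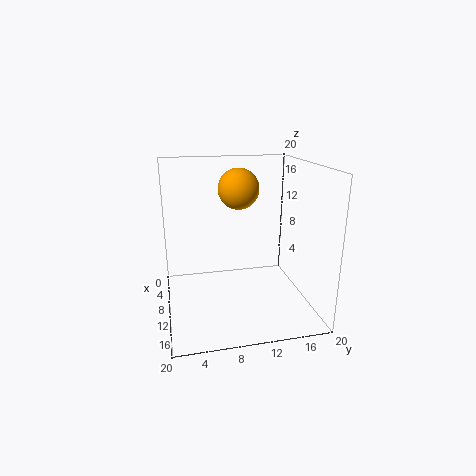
x = 6, y = 11, z = 16, c = 'orange'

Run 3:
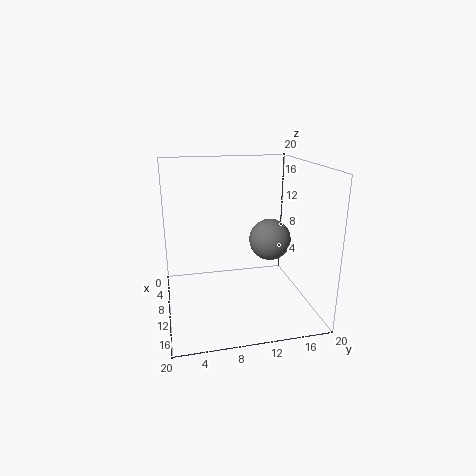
x = 9, y = 15, z = 9, c = 'gray'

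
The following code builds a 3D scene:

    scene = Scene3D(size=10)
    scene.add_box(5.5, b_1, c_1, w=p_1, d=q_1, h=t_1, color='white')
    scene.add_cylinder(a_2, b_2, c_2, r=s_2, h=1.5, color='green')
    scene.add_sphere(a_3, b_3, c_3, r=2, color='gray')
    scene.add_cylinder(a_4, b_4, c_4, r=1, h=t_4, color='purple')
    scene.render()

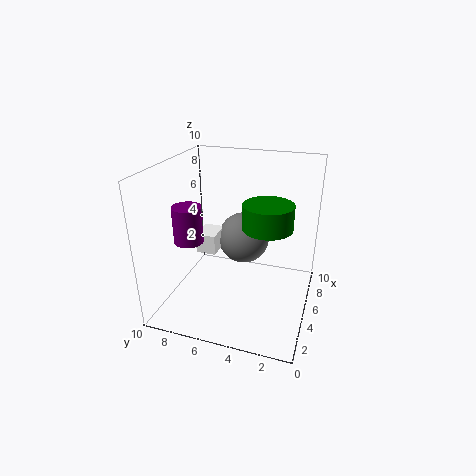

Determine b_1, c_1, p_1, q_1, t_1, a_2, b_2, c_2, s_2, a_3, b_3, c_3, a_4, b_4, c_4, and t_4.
b_1 = 7
c_1 = 3
p_1 = 2
q_1 = 1.5
t_1 = 1.5
a_2 = 3
b_2 = 2.5
c_2 = 7
s_2 = 1.5
a_3 = 8
b_3 = 5.5
c_3 = 3.5
a_4 = 3.5
b_4 = 8
c_4 = 5
t_4 = 2.5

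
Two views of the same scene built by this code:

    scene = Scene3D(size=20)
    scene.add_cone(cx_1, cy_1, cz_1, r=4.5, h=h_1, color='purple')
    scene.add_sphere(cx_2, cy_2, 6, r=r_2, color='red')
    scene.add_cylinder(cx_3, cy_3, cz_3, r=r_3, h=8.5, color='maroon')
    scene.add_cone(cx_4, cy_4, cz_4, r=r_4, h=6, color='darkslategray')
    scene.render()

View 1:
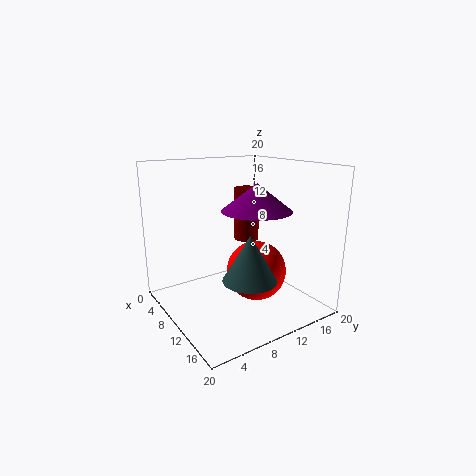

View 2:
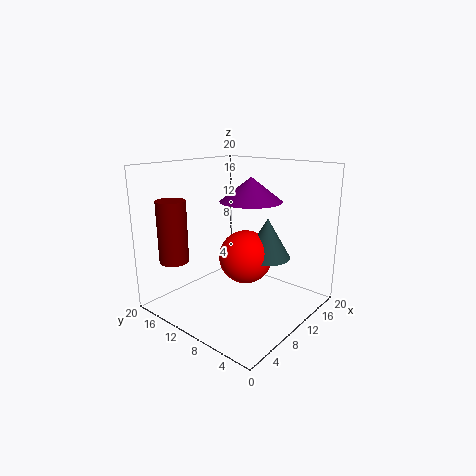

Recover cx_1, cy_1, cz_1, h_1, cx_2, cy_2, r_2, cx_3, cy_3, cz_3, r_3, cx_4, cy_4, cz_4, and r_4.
cx_1 = 13.5
cy_1 = 10.5
cz_1 = 14.5
h_1 = 3.5
cx_2 = 13
cy_2 = 11
r_2 = 4
cx_3 = 3.5
cy_3 = 16
cz_3 = 7
r_3 = 2
cx_4 = 15
cy_4 = 8.5
cz_4 = 6
r_4 = 3.5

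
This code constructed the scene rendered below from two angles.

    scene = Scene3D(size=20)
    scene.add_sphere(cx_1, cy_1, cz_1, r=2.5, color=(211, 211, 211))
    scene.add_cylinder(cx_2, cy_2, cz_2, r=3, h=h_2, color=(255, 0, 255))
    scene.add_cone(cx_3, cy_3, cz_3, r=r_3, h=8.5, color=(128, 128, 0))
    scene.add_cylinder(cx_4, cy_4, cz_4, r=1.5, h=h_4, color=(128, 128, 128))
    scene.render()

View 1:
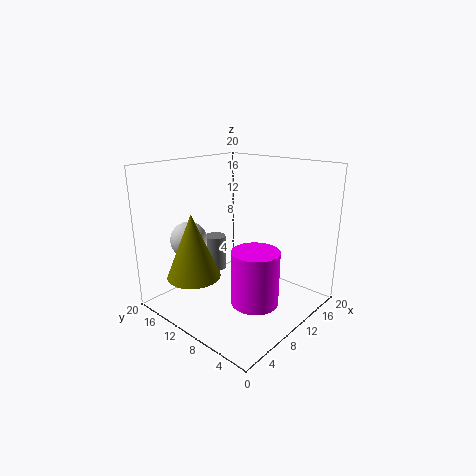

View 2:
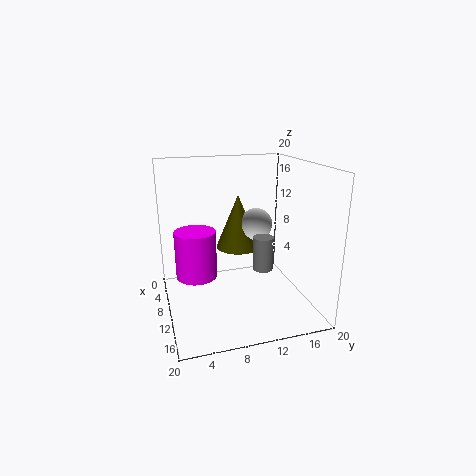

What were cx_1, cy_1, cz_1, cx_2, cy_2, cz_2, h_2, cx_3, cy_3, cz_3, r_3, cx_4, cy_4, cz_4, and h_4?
cx_1 = 5; cy_1 = 14.5; cz_1 = 10; cx_2 = 7; cy_2 = 4.5; cz_2 = 3.5; h_2 = 7; cx_3 = 3.5; cy_3 = 12; cz_3 = 6; r_3 = 3.5; cx_4 = 9.5; cy_4 = 14; cz_4 = 4.5; h_4 = 5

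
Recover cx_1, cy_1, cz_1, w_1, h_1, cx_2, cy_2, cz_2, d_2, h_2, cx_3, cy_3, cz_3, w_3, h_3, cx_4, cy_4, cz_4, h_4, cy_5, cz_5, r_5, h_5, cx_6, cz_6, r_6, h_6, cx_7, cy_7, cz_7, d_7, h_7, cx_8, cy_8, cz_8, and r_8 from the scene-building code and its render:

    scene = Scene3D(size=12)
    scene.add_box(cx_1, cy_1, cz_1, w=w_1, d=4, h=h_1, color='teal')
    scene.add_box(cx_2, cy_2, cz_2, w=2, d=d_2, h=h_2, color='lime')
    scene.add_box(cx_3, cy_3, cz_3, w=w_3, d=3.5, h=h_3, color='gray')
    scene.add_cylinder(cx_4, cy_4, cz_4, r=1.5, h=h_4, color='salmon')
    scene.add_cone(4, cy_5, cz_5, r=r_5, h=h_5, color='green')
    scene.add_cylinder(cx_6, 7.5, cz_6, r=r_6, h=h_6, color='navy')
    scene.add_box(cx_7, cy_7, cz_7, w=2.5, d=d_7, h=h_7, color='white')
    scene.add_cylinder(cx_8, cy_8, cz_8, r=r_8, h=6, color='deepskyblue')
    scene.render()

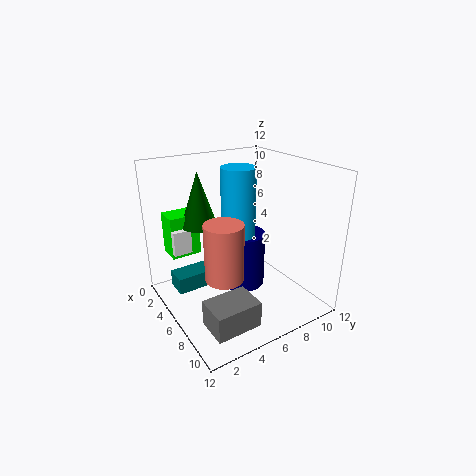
cx_1 = 1.5; cy_1 = 1.5; cz_1 = 0.5; w_1 = 2; h_1 = 1.5; cx_2 = 2; cy_2 = 1; cz_2 = 4.5; d_2 = 2.5; h_2 = 3.5; cx_3 = 9; cy_3 = 1; cz_3 = 1.5; w_3 = 2.5; h_3 = 2; cx_4 = 8; cy_4 = 3.5; cz_4 = 4; h_4 = 4.5; cy_5 = 3.5; cz_5 = 7; r_5 = 1.5; h_5 = 4.5; cx_6 = 4.5; cz_6 = 0.5; r_6 = 2; h_6 = 5; cx_7 = 2; cy_7 = 1; cz_7 = 5; d_7 = 1.5; h_7 = 2; cx_8 = 4.5; cy_8 = 7; cz_8 = 5.5; r_8 = 1.5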